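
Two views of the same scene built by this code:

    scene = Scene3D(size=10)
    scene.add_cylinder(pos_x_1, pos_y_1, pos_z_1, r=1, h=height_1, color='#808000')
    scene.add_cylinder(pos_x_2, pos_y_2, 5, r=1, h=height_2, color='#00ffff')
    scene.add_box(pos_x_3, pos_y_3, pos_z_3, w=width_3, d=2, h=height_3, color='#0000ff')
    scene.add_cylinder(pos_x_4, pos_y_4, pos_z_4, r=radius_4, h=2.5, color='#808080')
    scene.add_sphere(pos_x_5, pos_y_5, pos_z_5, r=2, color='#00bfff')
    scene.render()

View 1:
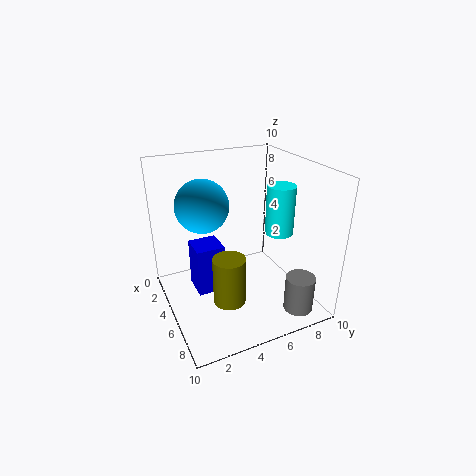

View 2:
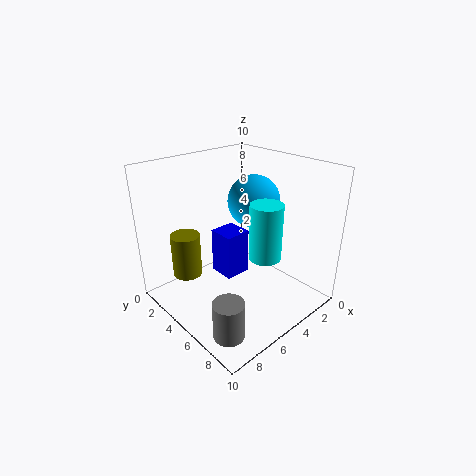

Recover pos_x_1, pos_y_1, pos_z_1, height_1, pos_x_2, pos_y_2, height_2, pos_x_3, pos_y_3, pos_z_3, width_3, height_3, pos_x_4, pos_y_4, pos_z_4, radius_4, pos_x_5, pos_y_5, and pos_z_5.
pos_x_1 = 8, pos_y_1 = 3, pos_z_1 = 2.5, height_1 = 3, pos_x_2 = 5.5, pos_y_2 = 8, height_2 = 3.5, pos_x_3 = 3, pos_y_3 = 2, pos_z_3 = 1, width_3 = 2, height_3 = 3.5, pos_x_4 = 8.5, pos_y_4 = 8, pos_z_4 = 0.5, radius_4 = 1, pos_x_5 = 2, pos_y_5 = 3.5, pos_z_5 = 6.5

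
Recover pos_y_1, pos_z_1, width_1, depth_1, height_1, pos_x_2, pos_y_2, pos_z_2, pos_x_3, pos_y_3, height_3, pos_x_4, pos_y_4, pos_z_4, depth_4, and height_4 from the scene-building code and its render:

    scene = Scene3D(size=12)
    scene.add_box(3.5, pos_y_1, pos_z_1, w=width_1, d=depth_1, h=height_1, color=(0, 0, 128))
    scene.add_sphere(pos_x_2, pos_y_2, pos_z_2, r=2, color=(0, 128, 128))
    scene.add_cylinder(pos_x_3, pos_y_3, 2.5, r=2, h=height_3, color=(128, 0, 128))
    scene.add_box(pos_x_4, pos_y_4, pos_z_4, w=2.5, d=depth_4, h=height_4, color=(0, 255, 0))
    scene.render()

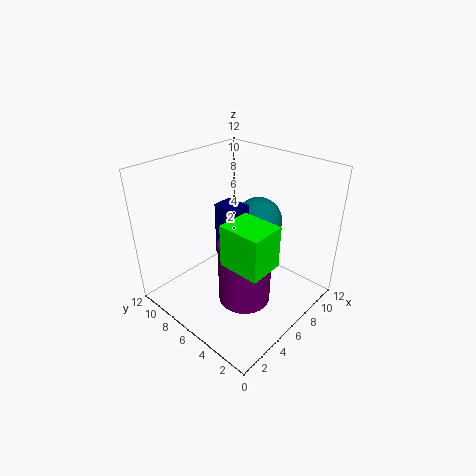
pos_y_1 = 4, pos_z_1 = 6, width_1 = 1.5, depth_1 = 2, height_1 = 4, pos_x_2 = 8, pos_y_2 = 5.5, pos_z_2 = 7, pos_x_3 = 4, pos_y_3 = 3.5, height_3 = 5, pos_x_4 = 1.5, pos_y_4 = 0.5, pos_z_4 = 7, depth_4 = 3, height_4 = 3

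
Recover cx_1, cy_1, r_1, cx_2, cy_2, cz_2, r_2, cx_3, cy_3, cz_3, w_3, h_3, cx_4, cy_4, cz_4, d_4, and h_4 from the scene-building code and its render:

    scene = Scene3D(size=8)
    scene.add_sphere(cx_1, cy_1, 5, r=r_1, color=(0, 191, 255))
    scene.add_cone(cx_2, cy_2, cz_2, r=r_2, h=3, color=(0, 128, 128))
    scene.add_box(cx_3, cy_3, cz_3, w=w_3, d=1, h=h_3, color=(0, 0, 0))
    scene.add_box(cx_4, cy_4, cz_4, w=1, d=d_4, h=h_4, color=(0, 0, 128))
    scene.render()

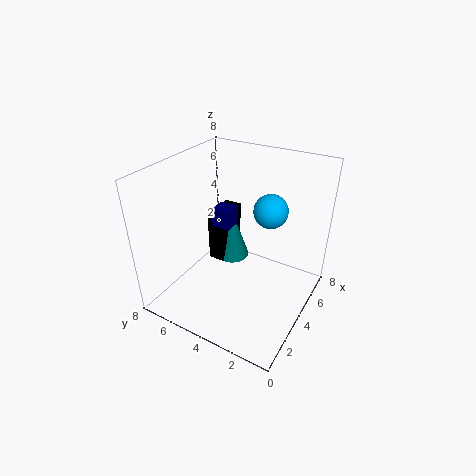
cx_1 = 6; cy_1 = 3; r_1 = 1; cx_2 = 5; cy_2 = 5; cz_2 = 2; r_2 = 1; cx_3 = 4; cy_3 = 5; cz_3 = 2; w_3 = 2; h_3 = 3; cx_4 = 3; cy_4 = 4; cz_4 = 5; d_4 = 1; h_4 = 1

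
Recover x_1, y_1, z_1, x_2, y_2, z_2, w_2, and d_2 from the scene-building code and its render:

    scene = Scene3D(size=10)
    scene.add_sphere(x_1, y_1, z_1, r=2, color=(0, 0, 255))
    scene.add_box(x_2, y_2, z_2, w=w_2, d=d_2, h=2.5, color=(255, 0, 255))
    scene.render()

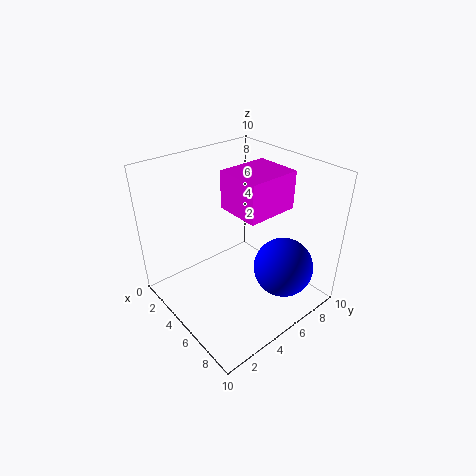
x_1 = 8; y_1 = 6.5; z_1 = 3.5; x_2 = 4.5; y_2 = 4; z_2 = 7.5; w_2 = 3; d_2 = 3.5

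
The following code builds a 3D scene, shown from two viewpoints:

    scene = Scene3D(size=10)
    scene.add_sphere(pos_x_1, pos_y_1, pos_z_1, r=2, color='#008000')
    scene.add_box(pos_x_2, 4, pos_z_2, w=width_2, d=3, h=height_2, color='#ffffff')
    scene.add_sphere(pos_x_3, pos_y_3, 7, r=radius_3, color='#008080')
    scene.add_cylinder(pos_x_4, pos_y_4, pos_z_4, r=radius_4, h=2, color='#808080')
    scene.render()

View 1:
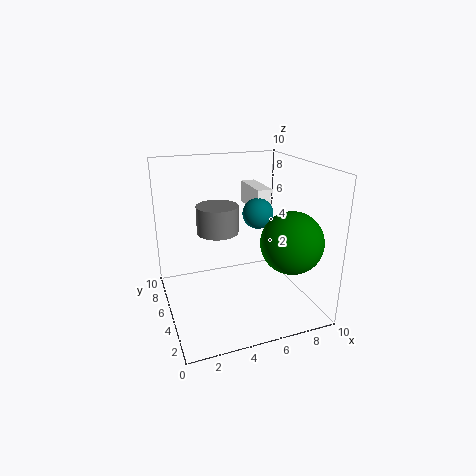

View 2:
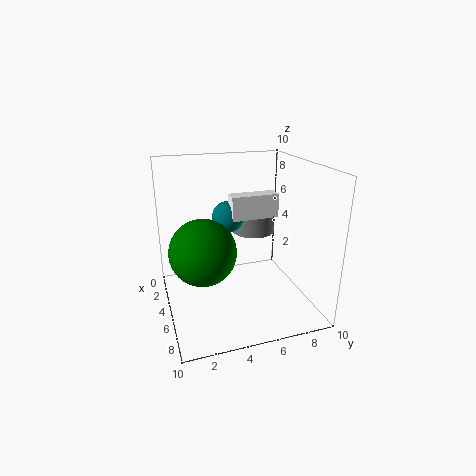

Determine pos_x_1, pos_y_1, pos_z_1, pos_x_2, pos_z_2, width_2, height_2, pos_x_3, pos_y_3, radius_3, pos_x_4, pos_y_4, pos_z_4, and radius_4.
pos_x_1 = 7.5
pos_y_1 = 2
pos_z_1 = 5.5
pos_x_2 = 6
pos_z_2 = 7
width_2 = 1
height_2 = 1.5
pos_x_3 = 6
pos_y_3 = 4
radius_3 = 1
pos_x_4 = 4
pos_y_4 = 6.5
pos_z_4 = 5
radius_4 = 1.5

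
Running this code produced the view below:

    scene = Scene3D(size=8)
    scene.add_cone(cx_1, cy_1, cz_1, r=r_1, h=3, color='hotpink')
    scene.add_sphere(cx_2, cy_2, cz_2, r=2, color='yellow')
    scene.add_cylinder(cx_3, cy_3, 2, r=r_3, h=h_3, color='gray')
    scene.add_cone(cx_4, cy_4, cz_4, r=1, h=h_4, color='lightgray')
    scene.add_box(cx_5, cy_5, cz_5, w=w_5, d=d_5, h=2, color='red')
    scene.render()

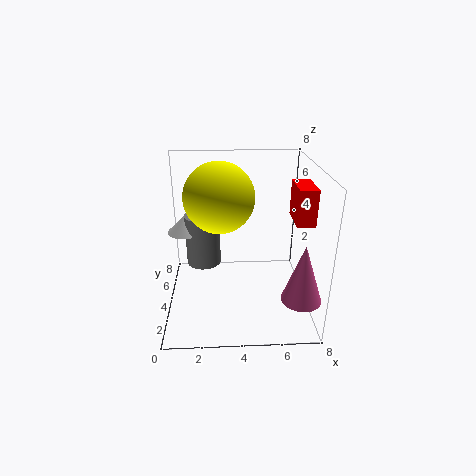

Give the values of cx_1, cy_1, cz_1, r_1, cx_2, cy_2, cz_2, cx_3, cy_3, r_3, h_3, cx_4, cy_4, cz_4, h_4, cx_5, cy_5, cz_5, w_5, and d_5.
cx_1 = 7; cy_1 = 1; cz_1 = 2; r_1 = 1; cx_2 = 3; cy_2 = 5; cz_2 = 6; cx_3 = 2; cy_3 = 5; r_3 = 1; h_3 = 3; cx_4 = 1; cy_4 = 5; cz_4 = 4; h_4 = 1; cx_5 = 7; cy_5 = 3; cz_5 = 5; w_5 = 1; d_5 = 2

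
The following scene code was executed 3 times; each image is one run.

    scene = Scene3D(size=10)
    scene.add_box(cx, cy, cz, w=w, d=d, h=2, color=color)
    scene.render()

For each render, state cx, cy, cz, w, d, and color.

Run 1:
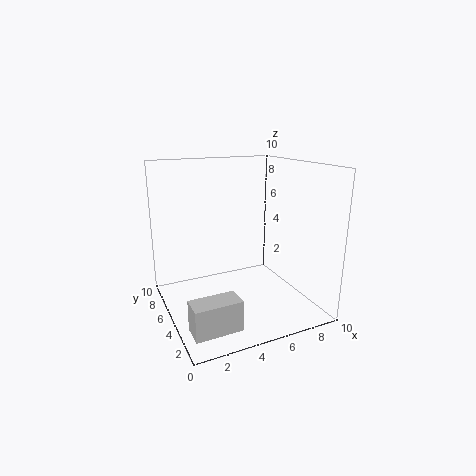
cx = 0.5
cy = 1
cz = 0.5
w = 3
d = 1.5
color = 'lightgray'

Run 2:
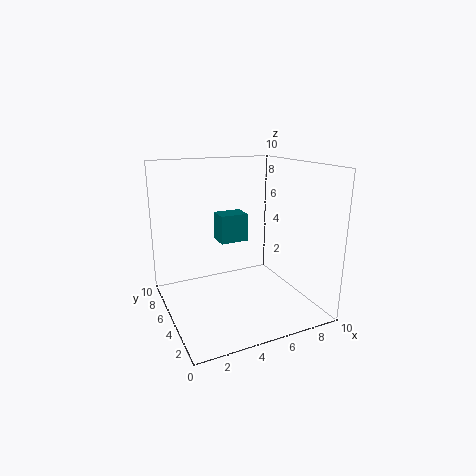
cx = 4
cy = 5.5
cz = 4.5
w = 2
d = 1.5
color = 'teal'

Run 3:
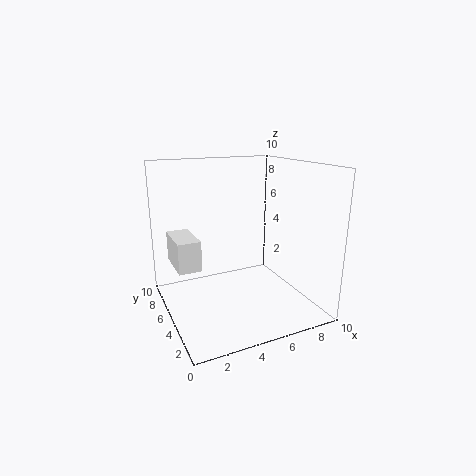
cx = 0.5
cy = 4
cz = 3.5
w = 1.5
d = 3
color = 'white'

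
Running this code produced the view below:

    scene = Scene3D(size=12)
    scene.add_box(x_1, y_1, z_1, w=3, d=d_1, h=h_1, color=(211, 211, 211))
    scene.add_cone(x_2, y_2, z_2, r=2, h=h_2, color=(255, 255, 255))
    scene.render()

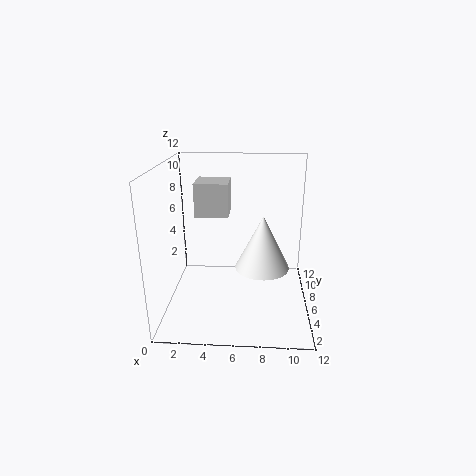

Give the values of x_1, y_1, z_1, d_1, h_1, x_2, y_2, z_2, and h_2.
x_1 = 2, y_1 = 8, z_1 = 7, d_1 = 3, h_1 = 3, x_2 = 8, y_2 = 3, z_2 = 5, h_2 = 4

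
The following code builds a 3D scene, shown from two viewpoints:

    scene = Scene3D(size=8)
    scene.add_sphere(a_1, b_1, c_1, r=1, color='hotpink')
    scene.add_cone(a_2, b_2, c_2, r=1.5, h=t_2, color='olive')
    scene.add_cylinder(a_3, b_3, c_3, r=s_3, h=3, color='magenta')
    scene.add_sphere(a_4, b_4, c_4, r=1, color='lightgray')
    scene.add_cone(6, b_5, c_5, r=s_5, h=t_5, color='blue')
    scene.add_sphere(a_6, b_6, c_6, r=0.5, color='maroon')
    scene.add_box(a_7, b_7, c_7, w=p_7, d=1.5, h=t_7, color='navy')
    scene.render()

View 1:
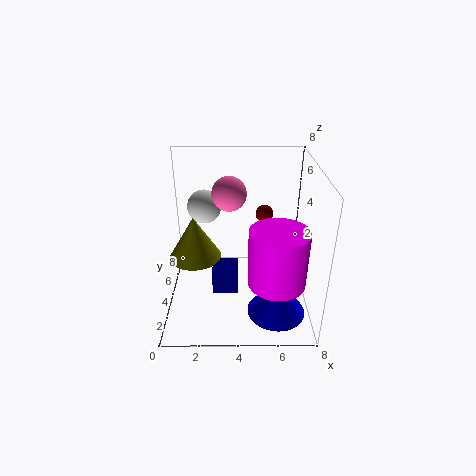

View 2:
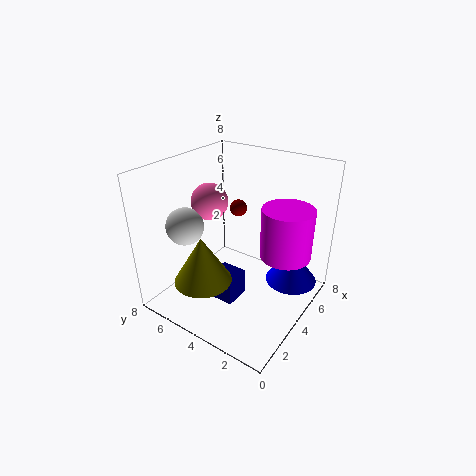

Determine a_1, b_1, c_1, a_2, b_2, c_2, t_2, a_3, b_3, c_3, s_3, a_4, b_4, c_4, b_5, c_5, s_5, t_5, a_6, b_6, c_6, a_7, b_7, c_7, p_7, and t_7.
a_1 = 3.5, b_1 = 5.5, c_1 = 6, a_2 = 1.5, b_2 = 4.5, c_2 = 2.5, t_2 = 2.5, a_3 = 6, b_3 = 2, c_3 = 2.5, s_3 = 1.5, a_4 = 2, b_4 = 6, c_4 = 5, b_5 = 1.5, c_5 = 1, s_5 = 1.5, t_5 = 2, a_6 = 5.5, b_6 = 5, c_6 = 5, a_7 = 2.5, b_7 = 3.5, c_7 = 0.5, p_7 = 1.5, t_7 = 1.5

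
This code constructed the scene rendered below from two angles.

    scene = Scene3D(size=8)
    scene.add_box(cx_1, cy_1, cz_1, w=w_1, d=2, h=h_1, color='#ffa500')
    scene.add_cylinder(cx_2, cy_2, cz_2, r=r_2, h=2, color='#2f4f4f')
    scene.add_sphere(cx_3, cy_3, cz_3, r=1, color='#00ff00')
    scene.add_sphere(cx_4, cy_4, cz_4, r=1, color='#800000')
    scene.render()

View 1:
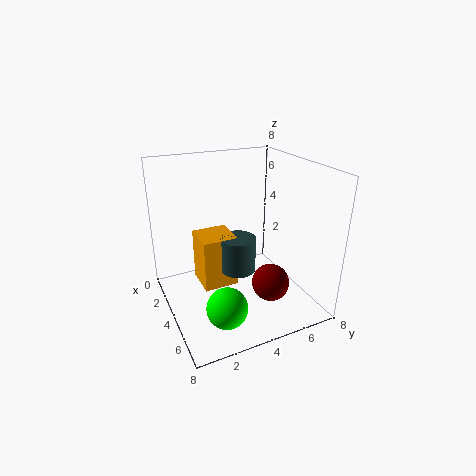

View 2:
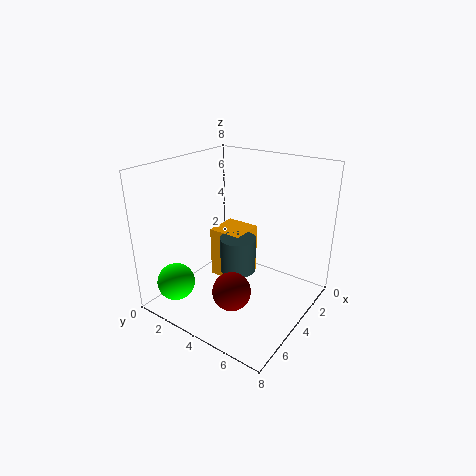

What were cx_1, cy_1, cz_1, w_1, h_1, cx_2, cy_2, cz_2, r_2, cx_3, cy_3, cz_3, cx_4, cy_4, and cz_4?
cx_1 = 2
cy_1 = 2
cz_1 = 1
w_1 = 2
h_1 = 3
cx_2 = 4
cy_2 = 4
cz_2 = 2
r_2 = 1
cx_3 = 7
cy_3 = 2
cz_3 = 2
cx_4 = 6
cy_4 = 5
cz_4 = 2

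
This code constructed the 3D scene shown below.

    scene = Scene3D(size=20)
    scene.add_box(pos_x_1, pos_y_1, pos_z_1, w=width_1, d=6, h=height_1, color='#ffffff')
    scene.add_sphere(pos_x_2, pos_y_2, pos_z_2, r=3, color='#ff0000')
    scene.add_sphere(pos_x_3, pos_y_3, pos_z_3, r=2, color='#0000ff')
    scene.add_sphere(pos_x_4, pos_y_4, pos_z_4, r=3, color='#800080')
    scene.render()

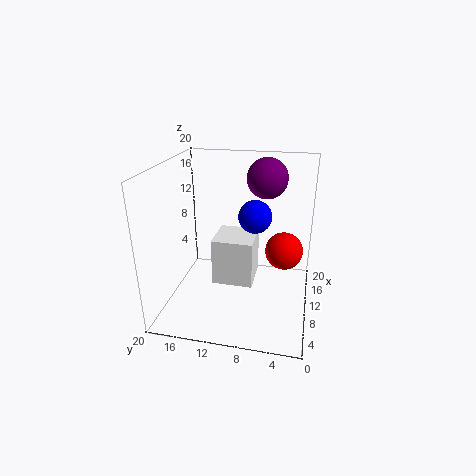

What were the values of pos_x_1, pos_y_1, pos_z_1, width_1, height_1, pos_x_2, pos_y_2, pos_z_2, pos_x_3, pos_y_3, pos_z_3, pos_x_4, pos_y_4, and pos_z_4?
pos_x_1 = 10
pos_y_1 = 8
pos_z_1 = 2
width_1 = 6
height_1 = 7
pos_x_2 = 17
pos_y_2 = 4
pos_z_2 = 5
pos_x_3 = 6
pos_y_3 = 7
pos_z_3 = 15
pos_x_4 = 16
pos_y_4 = 7
pos_z_4 = 17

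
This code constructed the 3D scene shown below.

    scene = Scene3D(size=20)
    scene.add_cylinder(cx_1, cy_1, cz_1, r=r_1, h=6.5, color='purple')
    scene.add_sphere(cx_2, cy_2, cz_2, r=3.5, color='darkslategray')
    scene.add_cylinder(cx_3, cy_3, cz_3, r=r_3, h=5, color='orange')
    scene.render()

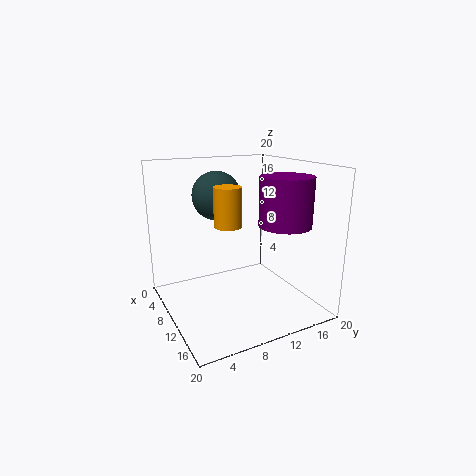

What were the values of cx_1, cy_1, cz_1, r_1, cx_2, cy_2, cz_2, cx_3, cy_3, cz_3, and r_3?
cx_1 = 14.25, cy_1 = 14.75, cz_1 = 12.25, r_1 = 3.5, cx_2 = 5.75, cy_2 = 8.75, cz_2 = 15.25, cx_3 = 12.5, cy_3 = 7.25, cz_3 = 12.75, r_3 = 1.75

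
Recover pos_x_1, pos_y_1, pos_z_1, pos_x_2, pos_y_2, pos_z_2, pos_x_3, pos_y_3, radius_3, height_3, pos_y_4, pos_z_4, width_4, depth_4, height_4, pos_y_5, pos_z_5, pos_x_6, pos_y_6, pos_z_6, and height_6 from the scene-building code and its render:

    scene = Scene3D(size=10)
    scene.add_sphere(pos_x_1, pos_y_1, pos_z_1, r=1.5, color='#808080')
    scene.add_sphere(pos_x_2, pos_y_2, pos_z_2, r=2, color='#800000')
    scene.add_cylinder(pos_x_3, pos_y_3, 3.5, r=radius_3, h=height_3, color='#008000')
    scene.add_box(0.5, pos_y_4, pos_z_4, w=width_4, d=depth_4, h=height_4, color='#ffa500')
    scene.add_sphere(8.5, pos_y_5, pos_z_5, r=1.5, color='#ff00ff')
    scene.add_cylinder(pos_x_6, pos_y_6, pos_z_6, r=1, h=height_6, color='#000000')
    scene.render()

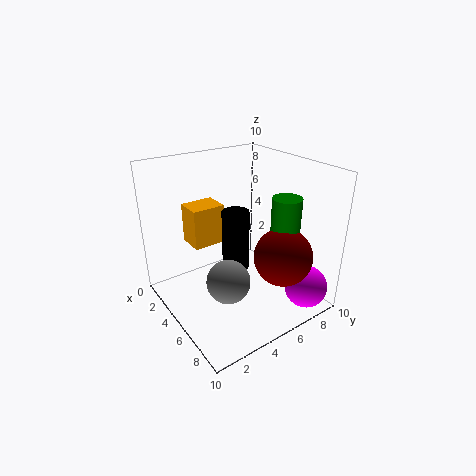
pos_x_1 = 6
pos_y_1 = 3.5
pos_z_1 = 2.5
pos_x_2 = 7.5
pos_y_2 = 7
pos_z_2 = 4
pos_x_3 = 7
pos_y_3 = 7.5
radius_3 = 1
height_3 = 4.5
pos_y_4 = 3
pos_z_4 = 3.5
width_4 = 2
depth_4 = 2.5
height_4 = 3
pos_y_5 = 8.5
pos_z_5 = 1.5
pos_x_6 = 4
pos_y_6 = 5.5
pos_z_6 = 2
height_6 = 4.5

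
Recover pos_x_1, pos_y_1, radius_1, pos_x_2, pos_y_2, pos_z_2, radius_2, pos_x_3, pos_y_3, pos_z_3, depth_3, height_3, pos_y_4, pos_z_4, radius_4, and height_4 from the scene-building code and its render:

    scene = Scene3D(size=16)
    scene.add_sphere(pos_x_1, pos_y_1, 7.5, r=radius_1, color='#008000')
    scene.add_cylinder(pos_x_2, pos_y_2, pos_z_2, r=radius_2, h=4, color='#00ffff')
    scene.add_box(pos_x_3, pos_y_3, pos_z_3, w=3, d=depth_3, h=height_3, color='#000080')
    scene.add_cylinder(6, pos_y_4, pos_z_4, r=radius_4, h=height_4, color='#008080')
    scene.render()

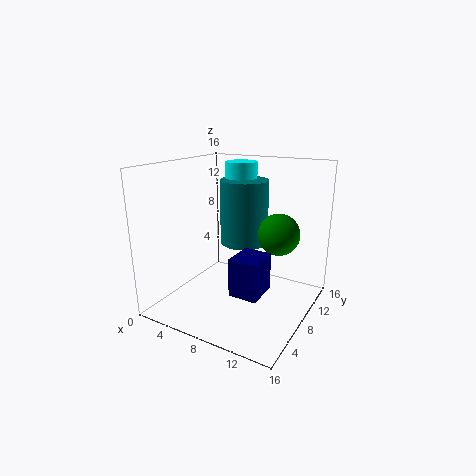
pos_x_1 = 11, pos_y_1 = 12.5, radius_1 = 2.5, pos_x_2 = 5, pos_y_2 = 14, pos_z_2 = 11.5, radius_2 = 2, pos_x_3 = 9.5, pos_y_3 = 3.5, pos_z_3 = 3.5, depth_3 = 3.5, height_3 = 4, pos_y_4 = 13, pos_z_4 = 5.5, radius_4 = 3, height_4 = 8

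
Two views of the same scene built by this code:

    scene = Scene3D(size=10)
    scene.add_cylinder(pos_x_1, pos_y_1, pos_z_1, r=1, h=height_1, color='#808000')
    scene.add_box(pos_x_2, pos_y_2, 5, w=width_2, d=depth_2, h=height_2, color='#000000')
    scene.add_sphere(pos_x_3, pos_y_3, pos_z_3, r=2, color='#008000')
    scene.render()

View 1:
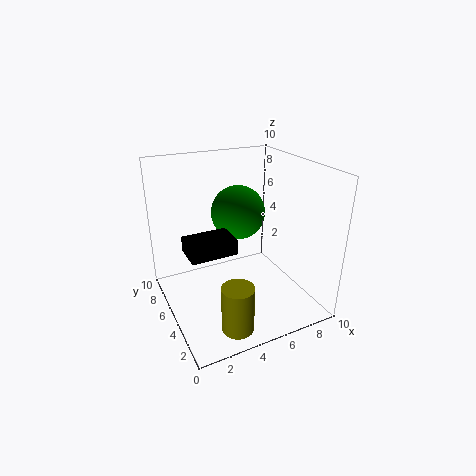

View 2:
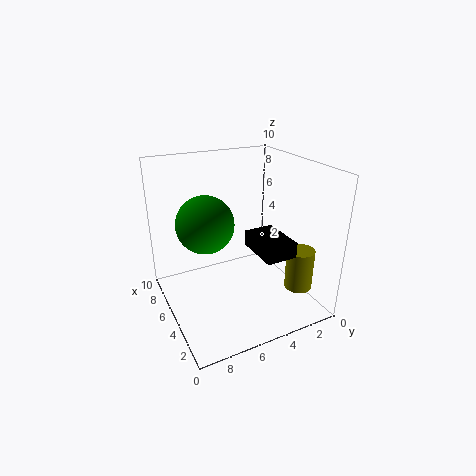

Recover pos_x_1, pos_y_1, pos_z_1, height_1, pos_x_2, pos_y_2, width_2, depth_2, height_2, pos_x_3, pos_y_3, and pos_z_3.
pos_x_1 = 3; pos_y_1 = 1; pos_z_1 = 1; height_1 = 3; pos_x_2 = 1; pos_y_2 = 3; width_2 = 3; depth_2 = 2; height_2 = 1; pos_x_3 = 6; pos_y_3 = 7; pos_z_3 = 6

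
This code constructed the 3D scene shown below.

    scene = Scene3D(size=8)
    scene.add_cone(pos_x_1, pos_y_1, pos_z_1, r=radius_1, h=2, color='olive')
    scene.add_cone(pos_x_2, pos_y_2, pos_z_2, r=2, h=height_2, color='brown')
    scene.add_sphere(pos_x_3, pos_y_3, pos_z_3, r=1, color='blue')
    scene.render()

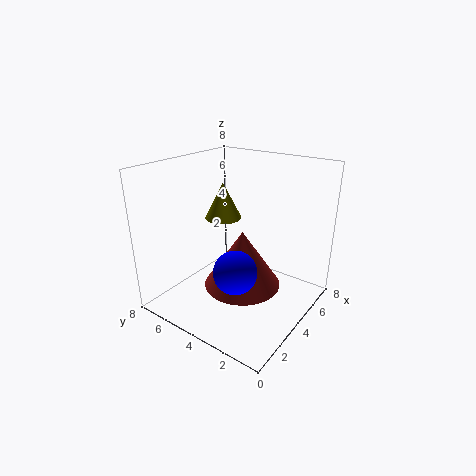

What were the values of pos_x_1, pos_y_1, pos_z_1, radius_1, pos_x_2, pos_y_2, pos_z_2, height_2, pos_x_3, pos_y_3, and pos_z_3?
pos_x_1 = 4
pos_y_1 = 5
pos_z_1 = 5
radius_1 = 1
pos_x_2 = 3
pos_y_2 = 3
pos_z_2 = 2
height_2 = 3
pos_x_3 = 1
pos_y_3 = 2
pos_z_3 = 4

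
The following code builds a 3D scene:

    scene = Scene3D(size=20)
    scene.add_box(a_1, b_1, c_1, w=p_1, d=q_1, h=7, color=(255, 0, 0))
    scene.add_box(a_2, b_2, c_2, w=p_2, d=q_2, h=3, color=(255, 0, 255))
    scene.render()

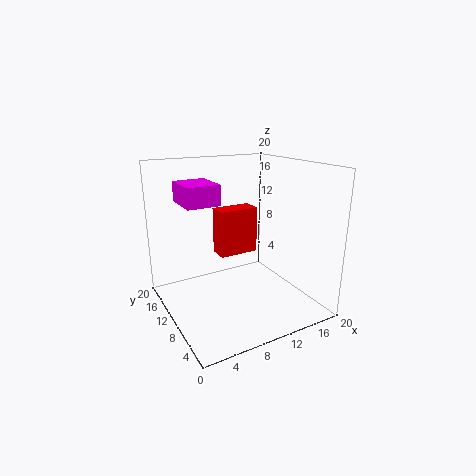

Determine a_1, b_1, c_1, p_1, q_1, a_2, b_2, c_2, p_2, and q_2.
a_1 = 9
b_1 = 13
c_1 = 6
p_1 = 6
q_1 = 3
a_2 = 4
b_2 = 13
c_2 = 14
p_2 = 5
q_2 = 6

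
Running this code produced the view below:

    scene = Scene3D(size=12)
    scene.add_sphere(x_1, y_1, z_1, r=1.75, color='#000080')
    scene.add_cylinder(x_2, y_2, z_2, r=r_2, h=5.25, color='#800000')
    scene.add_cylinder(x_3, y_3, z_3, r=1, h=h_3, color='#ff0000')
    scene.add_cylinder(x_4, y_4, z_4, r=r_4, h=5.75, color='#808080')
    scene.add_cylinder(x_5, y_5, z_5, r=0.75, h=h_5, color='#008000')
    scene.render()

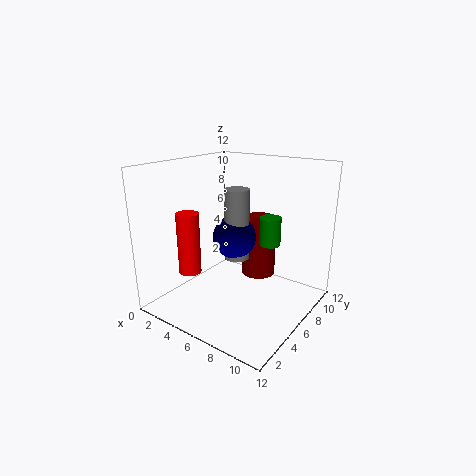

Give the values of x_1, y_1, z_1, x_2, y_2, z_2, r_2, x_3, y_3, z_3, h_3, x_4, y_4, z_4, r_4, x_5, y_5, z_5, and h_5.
x_1 = 6, y_1 = 5.5, z_1 = 6.25, x_2 = 6.5, y_2 = 8.5, z_2 = 2, r_2 = 1.5, x_3 = 1.75, y_3 = 4.5, z_3 = 2.25, h_3 = 5.5, x_4 = 6.25, y_4 = 5.5, z_4 = 4.5, r_4 = 1, x_5 = 10, y_5 = 4.25, z_5 = 7, h_5 = 2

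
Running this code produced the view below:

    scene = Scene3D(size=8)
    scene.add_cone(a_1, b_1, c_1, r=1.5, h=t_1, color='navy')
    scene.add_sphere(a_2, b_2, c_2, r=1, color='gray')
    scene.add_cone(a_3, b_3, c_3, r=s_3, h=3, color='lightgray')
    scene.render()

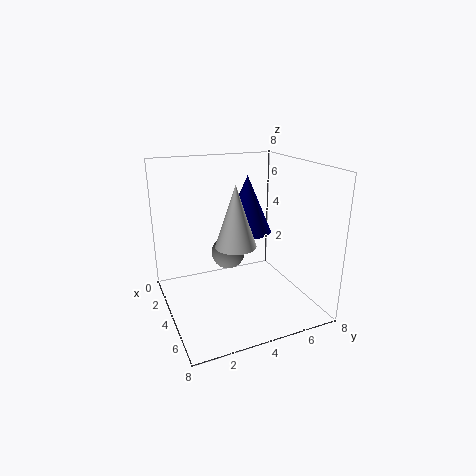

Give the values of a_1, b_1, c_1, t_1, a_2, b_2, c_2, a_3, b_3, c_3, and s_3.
a_1 = 2; b_1 = 5.5; c_1 = 3.5; t_1 = 3.5; a_2 = 2.5; b_2 = 4; c_2 = 2.5; a_3 = 6; b_3 = 3; c_3 = 4.5; s_3 = 1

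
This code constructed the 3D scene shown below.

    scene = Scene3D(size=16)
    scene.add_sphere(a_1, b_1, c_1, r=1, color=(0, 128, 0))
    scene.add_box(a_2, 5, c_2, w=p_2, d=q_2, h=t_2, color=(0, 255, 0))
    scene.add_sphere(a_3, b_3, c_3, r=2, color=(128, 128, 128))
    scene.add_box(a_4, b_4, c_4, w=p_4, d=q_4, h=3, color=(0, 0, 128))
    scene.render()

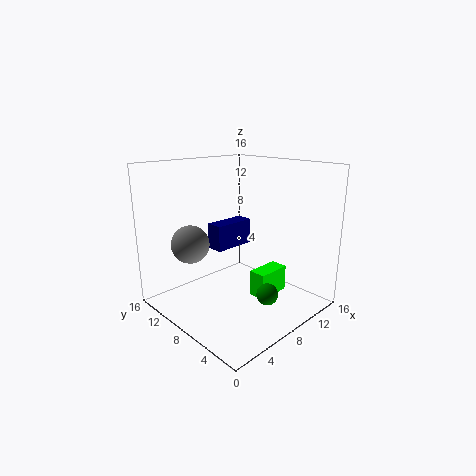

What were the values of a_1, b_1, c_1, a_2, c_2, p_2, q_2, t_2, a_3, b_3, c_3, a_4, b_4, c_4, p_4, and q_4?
a_1 = 5, b_1 = 1, c_1 = 5, a_2 = 9, c_2 = 1, p_2 = 4, q_2 = 2, t_2 = 3, a_3 = 3, b_3 = 10, c_3 = 8, a_4 = 7, b_4 = 10, c_4 = 6, p_4 = 5, q_4 = 2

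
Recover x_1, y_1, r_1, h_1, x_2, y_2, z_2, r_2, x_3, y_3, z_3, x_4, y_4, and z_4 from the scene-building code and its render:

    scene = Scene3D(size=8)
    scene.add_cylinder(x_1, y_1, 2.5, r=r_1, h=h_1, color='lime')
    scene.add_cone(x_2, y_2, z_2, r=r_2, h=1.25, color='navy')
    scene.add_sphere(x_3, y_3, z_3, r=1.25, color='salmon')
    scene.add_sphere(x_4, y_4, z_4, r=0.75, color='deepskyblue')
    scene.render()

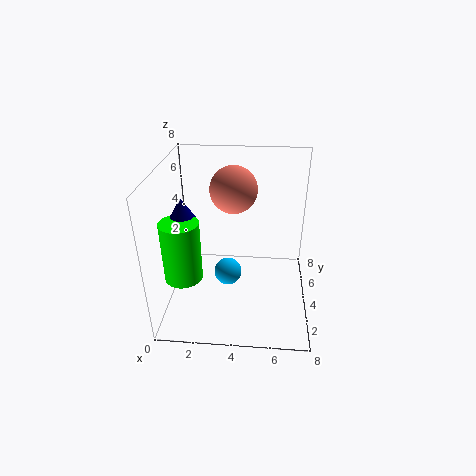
x_1 = 1.25; y_1 = 2.25; r_1 = 1; h_1 = 3.25; x_2 = 1.25; y_2 = 3; z_2 = 5.5; r_2 = 0.75; x_3 = 3.75; y_3 = 4.25; z_3 = 6.75; x_4 = 3.5; y_4 = 3.25; z_4 = 2.25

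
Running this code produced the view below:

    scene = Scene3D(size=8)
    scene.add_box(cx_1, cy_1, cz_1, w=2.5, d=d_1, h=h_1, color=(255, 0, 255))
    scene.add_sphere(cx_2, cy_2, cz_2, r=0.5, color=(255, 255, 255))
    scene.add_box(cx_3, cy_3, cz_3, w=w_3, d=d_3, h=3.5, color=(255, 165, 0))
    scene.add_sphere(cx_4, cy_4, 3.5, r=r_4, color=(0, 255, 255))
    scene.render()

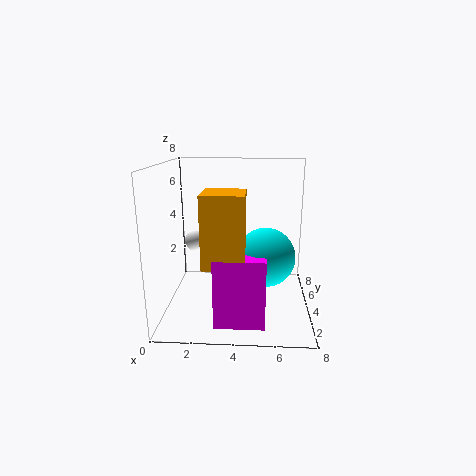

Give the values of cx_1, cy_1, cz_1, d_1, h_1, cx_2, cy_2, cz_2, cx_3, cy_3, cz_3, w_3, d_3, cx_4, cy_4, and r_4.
cx_1 = 3, cy_1 = 0.5, cz_1 = 0.5, d_1 = 2, h_1 = 3.5, cx_2 = 2, cy_2 = 2, cz_2 = 4.5, cx_3 = 2.5, cy_3 = 0.5, cz_3 = 3.5, w_3 = 2, d_3 = 2, cx_4 = 5.5, cy_4 = 2.5, r_4 = 1.5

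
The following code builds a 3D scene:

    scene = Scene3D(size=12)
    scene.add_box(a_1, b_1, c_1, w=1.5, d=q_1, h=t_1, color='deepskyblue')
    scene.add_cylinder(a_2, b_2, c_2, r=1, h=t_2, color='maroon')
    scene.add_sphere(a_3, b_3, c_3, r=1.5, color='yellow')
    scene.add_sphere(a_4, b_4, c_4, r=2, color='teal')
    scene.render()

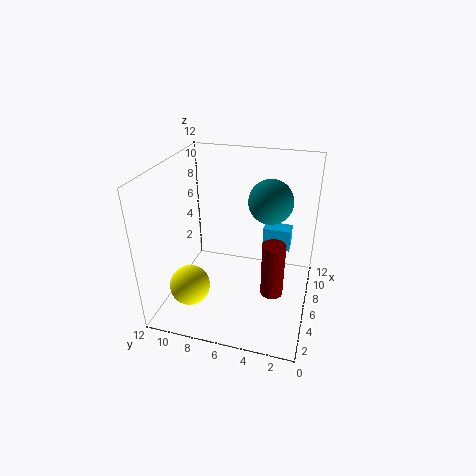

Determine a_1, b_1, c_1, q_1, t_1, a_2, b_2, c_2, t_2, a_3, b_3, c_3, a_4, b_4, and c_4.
a_1 = 9
b_1 = 2
c_1 = 3.5
q_1 = 2.5
t_1 = 2
a_2 = 6.5
b_2 = 3
c_2 = 0.5
t_2 = 5
a_3 = 1.5
b_3 = 8.5
c_3 = 4
a_4 = 9.5
b_4 = 4
c_4 = 8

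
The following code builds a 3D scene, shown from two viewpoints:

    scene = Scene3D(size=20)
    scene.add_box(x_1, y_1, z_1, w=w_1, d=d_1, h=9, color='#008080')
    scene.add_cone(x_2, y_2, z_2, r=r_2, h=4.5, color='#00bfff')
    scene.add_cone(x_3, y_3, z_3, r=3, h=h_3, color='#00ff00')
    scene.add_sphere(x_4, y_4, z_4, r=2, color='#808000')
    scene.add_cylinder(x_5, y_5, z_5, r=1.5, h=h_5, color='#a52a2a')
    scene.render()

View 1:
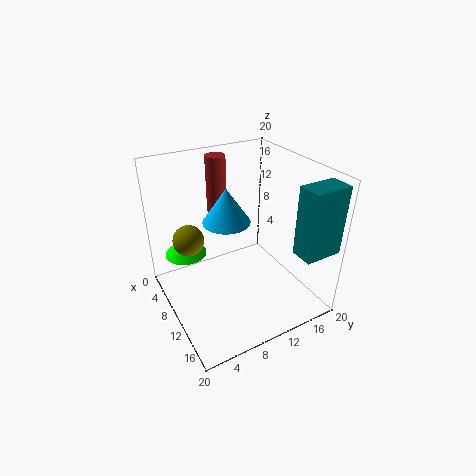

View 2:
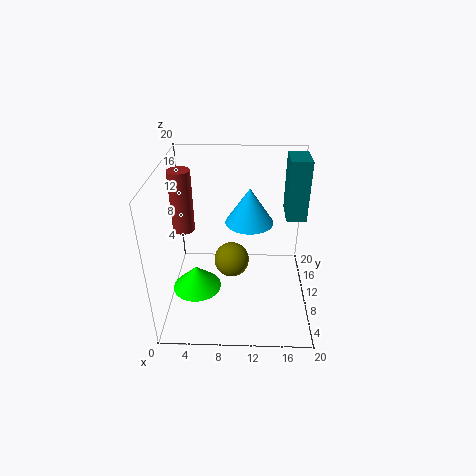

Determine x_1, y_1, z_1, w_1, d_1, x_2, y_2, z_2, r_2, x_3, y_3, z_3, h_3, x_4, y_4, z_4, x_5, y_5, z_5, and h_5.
x_1 = 17; y_1 = 14; z_1 = 10.5; w_1 = 3; d_1 = 5; x_2 = 11.5; y_2 = 7.5; z_2 = 14; r_2 = 3; x_3 = 5; y_3 = 4; z_3 = 6.5; h_3 = 3; x_4 = 9.5; y_4 = 3; z_4 = 11.5; x_5 = 2.5; y_5 = 10.5; z_5 = 11; h_5 = 8.5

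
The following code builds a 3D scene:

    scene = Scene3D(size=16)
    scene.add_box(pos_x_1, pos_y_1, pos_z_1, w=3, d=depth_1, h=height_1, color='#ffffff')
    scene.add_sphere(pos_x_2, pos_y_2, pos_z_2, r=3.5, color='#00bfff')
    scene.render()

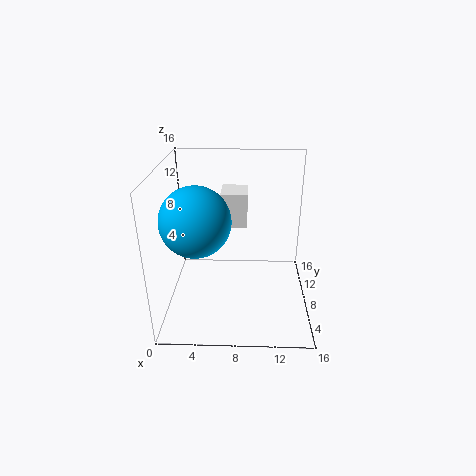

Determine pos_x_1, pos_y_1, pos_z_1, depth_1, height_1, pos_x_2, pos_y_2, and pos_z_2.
pos_x_1 = 6
pos_y_1 = 9.5
pos_z_1 = 8.5
depth_1 = 3.5
height_1 = 4
pos_x_2 = 4
pos_y_2 = 4.5
pos_z_2 = 11.5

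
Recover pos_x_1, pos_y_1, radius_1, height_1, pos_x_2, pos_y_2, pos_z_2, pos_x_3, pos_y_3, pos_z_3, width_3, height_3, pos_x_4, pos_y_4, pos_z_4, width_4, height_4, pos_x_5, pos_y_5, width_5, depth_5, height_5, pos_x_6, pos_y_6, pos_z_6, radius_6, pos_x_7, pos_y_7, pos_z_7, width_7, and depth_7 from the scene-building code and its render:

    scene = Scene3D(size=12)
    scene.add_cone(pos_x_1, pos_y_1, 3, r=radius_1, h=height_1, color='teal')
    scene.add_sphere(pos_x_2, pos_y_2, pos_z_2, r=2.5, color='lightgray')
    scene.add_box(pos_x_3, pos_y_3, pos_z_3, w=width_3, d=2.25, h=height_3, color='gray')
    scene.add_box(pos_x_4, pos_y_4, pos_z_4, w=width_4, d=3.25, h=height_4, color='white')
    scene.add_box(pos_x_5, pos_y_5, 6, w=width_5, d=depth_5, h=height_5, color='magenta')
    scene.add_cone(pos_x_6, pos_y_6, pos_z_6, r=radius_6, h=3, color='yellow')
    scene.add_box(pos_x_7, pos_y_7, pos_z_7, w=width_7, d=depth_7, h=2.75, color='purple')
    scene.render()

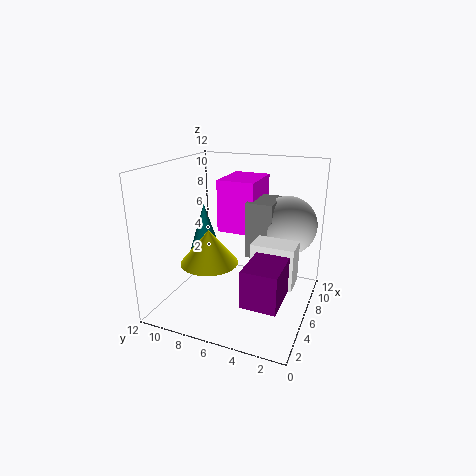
pos_x_1 = 8.5
pos_y_1 = 10.5
radius_1 = 1.5
height_1 = 4.75
pos_x_2 = 8.5
pos_y_2 = 2.5
pos_z_2 = 6.75
pos_x_3 = 6.25
pos_y_3 = 3.25
pos_z_3 = 4.25
width_3 = 3.25
height_3 = 4.75
pos_x_4 = 3.5
pos_y_4 = 0.75
pos_z_4 = 3.5
width_4 = 2
height_4 = 3.25
pos_x_5 = 6.75
pos_y_5 = 5
width_5 = 4.25
depth_5 = 3.25
height_5 = 4.5
pos_x_6 = 5.5
pos_y_6 = 8.5
pos_z_6 = 3.5
radius_6 = 2.5
pos_x_7 = 0.25
pos_y_7 = 1
pos_z_7 = 3.5
width_7 = 4.25
depth_7 = 2.5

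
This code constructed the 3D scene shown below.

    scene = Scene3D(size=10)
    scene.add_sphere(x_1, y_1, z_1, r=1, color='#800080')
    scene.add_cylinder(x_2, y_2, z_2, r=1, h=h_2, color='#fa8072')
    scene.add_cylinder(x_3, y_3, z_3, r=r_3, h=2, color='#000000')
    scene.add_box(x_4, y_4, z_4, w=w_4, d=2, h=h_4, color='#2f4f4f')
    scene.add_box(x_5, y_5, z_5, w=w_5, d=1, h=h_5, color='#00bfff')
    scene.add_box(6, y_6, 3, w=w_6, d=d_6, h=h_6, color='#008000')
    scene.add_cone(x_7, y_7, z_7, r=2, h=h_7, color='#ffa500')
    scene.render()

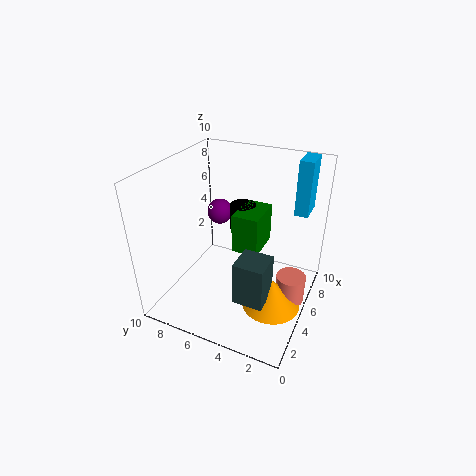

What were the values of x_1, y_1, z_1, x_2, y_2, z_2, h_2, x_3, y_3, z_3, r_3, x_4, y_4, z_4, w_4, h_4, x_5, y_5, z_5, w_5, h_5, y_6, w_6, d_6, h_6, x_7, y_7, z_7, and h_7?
x_1 = 8, y_1 = 8, z_1 = 5, x_2 = 5, y_2 = 1, z_2 = 1, h_2 = 2, x_3 = 8, y_3 = 6, z_3 = 4, r_3 = 1, x_4 = 2, y_4 = 2, z_4 = 2, w_4 = 2, h_4 = 3, x_5 = 8, y_5 = 1, z_5 = 6, w_5 = 2, h_5 = 4, y_6 = 4, w_6 = 3, d_6 = 2, h_6 = 3, x_7 = 4, y_7 = 2, z_7 = 1, h_7 = 2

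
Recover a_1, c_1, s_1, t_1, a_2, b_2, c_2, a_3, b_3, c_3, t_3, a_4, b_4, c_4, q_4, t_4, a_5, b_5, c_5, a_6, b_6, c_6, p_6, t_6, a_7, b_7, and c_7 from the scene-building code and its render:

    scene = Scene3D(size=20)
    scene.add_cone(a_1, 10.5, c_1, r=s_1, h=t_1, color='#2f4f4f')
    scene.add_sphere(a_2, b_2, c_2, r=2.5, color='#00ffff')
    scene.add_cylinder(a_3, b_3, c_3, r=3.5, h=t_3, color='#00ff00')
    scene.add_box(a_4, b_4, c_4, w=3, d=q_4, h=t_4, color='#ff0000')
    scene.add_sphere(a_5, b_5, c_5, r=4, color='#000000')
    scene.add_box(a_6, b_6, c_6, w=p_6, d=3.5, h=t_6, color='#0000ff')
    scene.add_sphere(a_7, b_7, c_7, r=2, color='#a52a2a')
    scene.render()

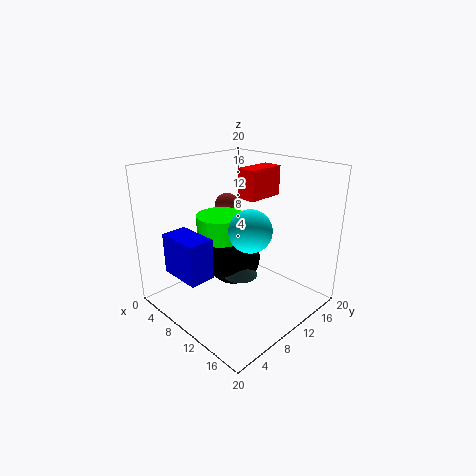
a_1 = 10, c_1 = 4, s_1 = 2.5, t_1 = 3, a_2 = 16, b_2 = 6, c_2 = 14, a_3 = 6.5, b_3 = 10, c_3 = 9, t_3 = 3.5, a_4 = 6, b_4 = 14, c_4 = 14, q_4 = 6, t_4 = 4.5, a_5 = 7.5, b_5 = 11.5, c_5 = 5.5, a_6 = 4.5, b_6 = 1.5, c_6 = 6, p_6 = 6, t_6 = 5.5, a_7 = 3, b_7 = 14.5, c_7 = 12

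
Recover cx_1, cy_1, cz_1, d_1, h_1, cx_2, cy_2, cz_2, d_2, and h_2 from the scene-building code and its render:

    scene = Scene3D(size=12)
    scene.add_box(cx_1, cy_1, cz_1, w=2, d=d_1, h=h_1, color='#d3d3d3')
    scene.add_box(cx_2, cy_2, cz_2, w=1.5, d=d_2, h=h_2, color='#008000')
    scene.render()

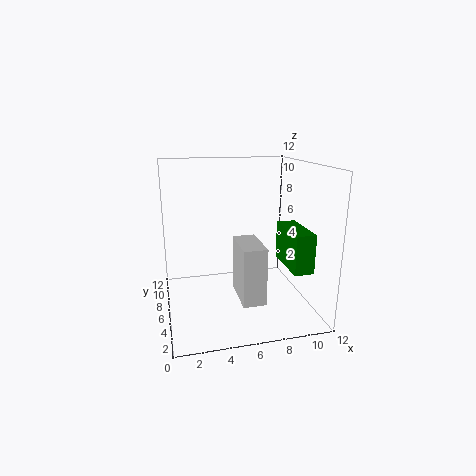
cx_1 = 6; cy_1 = 4; cz_1 = 0.5; d_1 = 4; h_1 = 5; cx_2 = 9; cy_2 = 1; cz_2 = 4.5; d_2 = 4; h_2 = 3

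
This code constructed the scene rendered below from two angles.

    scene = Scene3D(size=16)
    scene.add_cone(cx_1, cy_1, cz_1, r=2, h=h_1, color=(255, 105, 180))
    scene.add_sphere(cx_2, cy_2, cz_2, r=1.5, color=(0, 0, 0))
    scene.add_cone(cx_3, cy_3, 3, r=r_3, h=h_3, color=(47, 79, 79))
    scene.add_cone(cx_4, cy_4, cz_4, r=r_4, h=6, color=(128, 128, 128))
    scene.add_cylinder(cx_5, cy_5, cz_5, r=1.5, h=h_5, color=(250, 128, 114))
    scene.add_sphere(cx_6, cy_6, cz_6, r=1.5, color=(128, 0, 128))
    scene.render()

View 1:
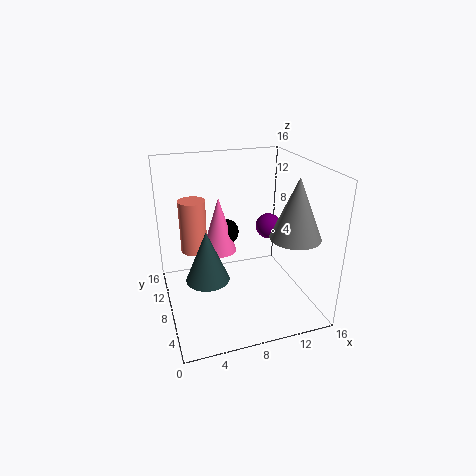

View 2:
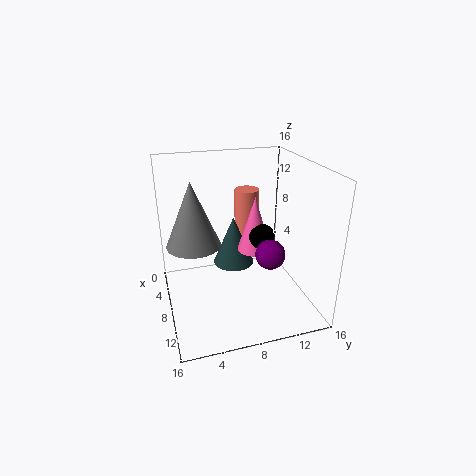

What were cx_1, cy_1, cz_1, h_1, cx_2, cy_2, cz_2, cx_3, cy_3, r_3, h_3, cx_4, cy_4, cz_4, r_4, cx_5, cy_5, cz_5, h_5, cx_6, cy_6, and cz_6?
cx_1 = 6.5; cy_1 = 10.5; cz_1 = 5.5; h_1 = 6.5; cx_2 = 7.5; cy_2 = 11; cz_2 = 7.5; cx_3 = 4.5; cy_3 = 8.5; r_3 = 2.5; h_3 = 6; cx_4 = 12; cy_4 = 2.5; cz_4 = 10; r_4 = 2.5; cx_5 = 3.5; cy_5 = 10.5; cz_5 = 6; h_5 = 6; cx_6 = 12.5; cy_6 = 10; cz_6 = 8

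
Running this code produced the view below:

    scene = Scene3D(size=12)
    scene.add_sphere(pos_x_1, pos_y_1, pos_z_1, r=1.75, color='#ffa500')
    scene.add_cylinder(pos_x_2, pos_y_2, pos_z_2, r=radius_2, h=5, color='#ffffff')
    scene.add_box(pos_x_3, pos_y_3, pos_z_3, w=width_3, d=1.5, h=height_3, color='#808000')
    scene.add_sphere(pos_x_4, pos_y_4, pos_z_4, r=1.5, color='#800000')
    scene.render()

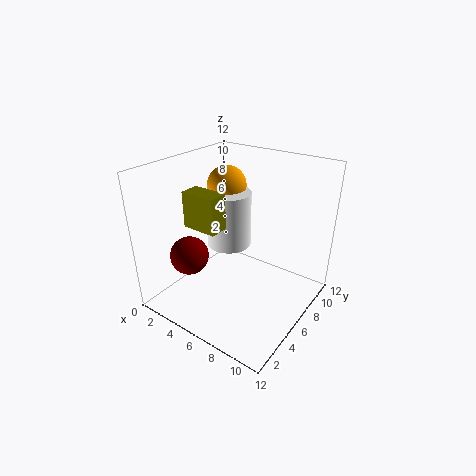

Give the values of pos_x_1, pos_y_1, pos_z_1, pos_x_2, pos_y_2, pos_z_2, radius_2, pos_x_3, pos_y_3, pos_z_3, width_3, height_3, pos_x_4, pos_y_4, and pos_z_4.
pos_x_1 = 3
pos_y_1 = 8.5
pos_z_1 = 9.25
pos_x_2 = 3.75
pos_y_2 = 7.75
pos_z_2 = 4
radius_2 = 2
pos_x_3 = 3.75
pos_y_3 = 2.25
pos_z_3 = 8
width_3 = 2.75
height_3 = 2.75
pos_x_4 = 4
pos_y_4 = 2.25
pos_z_4 = 5.5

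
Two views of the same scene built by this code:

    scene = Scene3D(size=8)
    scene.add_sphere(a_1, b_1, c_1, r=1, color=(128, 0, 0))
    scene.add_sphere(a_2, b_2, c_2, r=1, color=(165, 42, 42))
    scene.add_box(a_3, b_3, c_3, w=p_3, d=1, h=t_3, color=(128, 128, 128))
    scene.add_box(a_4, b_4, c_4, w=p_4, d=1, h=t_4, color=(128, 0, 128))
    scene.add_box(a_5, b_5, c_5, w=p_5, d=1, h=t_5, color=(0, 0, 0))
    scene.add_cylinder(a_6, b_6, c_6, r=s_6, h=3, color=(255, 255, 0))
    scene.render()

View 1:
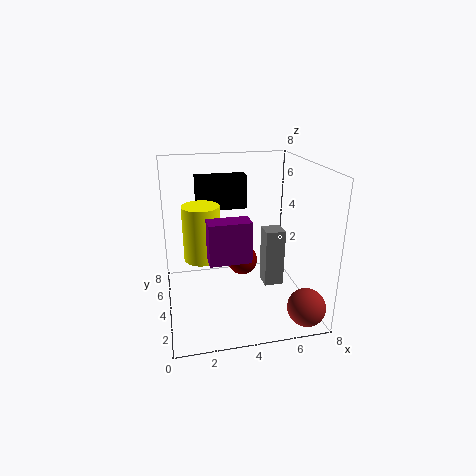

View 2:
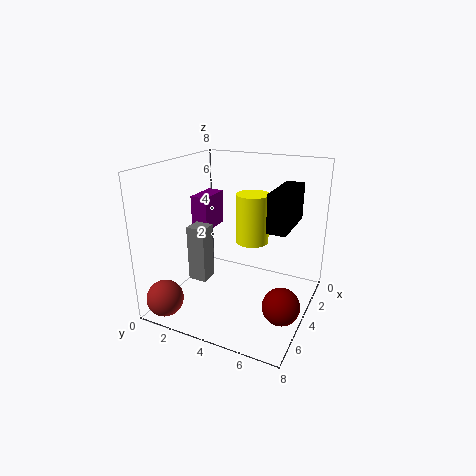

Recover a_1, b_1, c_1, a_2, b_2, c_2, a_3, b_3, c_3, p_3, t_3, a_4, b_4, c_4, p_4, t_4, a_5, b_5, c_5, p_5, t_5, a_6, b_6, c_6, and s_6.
a_1 = 5
b_1 = 7
c_1 = 1
a_2 = 7
b_2 = 1
c_2 = 1
a_3 = 5
b_3 = 2
c_3 = 2
p_3 = 1
t_3 = 3
a_4 = 2
b_4 = 1
c_4 = 4
p_4 = 2
t_4 = 2
a_5 = 2
b_5 = 6
c_5 = 5
p_5 = 3
t_5 = 2
a_6 = 2
b_6 = 4
c_6 = 3
s_6 = 1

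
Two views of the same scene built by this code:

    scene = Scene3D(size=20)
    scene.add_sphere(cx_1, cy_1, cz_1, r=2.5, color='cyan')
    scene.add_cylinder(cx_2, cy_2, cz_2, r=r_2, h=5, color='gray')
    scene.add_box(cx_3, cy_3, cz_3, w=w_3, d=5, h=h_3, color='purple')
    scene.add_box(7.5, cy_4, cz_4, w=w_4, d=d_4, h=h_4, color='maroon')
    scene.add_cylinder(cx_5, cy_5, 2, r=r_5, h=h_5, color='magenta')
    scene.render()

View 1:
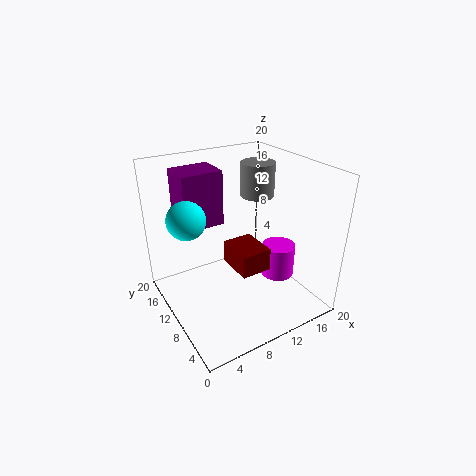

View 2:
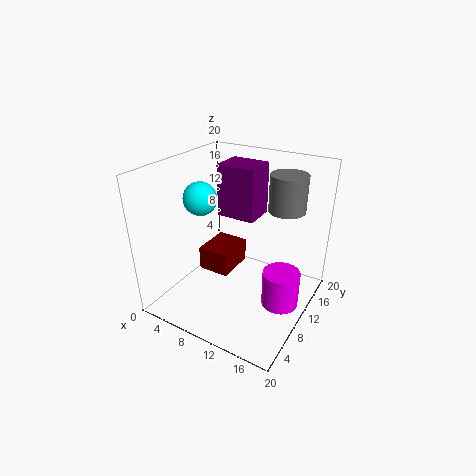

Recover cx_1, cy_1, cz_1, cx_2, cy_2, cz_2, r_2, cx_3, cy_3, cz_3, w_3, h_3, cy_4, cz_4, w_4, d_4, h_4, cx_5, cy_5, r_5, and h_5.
cx_1 = 3; cy_1 = 11; cz_1 = 14; cx_2 = 15.5; cy_2 = 13.5; cz_2 = 14; r_2 = 2.5; cx_3 = 4; cy_3 = 14; cz_3 = 10.5; w_3 = 6; h_3 = 8; cy_4 = 4.5; cz_4 = 7.5; w_4 = 4; d_4 = 5; h_4 = 3; cx_5 = 17; cy_5 = 9.5; r_5 = 2.5; h_5 = 5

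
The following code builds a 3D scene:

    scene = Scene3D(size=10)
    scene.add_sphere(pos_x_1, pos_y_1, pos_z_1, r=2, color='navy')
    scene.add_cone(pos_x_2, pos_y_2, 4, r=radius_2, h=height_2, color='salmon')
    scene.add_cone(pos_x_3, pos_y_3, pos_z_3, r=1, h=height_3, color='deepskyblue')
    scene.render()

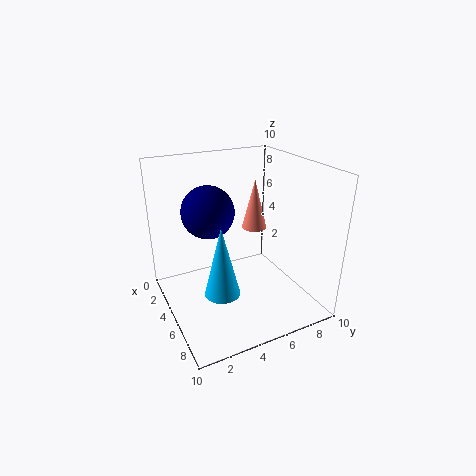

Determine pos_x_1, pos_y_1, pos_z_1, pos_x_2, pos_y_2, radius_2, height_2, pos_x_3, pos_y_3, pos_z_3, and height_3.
pos_x_1 = 2; pos_y_1 = 4; pos_z_1 = 6; pos_x_2 = 2; pos_y_2 = 8; radius_2 = 1; height_2 = 4; pos_x_3 = 9; pos_y_3 = 2; pos_z_3 = 4; height_3 = 4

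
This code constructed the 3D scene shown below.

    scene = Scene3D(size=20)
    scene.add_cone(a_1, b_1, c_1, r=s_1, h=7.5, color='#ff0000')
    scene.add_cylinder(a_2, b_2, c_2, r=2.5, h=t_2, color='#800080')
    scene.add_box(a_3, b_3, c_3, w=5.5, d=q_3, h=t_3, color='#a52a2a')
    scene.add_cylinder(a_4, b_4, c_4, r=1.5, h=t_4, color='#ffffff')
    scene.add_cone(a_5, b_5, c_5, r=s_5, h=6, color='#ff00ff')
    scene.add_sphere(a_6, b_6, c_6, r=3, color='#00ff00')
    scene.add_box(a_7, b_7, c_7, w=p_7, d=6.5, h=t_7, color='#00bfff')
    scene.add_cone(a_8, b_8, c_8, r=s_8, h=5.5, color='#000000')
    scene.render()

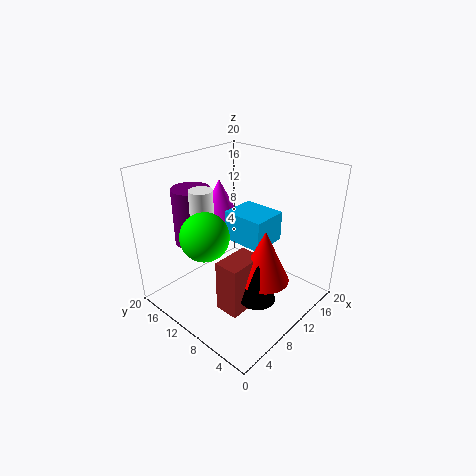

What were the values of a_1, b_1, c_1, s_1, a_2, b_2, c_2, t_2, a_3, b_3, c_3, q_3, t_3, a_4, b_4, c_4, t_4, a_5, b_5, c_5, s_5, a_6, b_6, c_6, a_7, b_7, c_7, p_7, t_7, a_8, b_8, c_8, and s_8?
a_1 = 11, b_1 = 6, c_1 = 4.5, s_1 = 3.5, a_2 = 5.5, b_2 = 14, c_2 = 10, t_2 = 7.5, a_3 = 5.5, b_3 = 6.5, c_3 = 0.5, q_3 = 3.5, t_3 = 7.5, a_4 = 5, b_4 = 11.5, c_4 = 11, t_4 = 7, a_5 = 13.5, b_5 = 17, c_5 = 10, s_5 = 3, a_6 = 3.5, b_6 = 9.5, c_6 = 13, a_7 = 12, b_7 = 8, c_7 = 7.5, p_7 = 5.5, t_7 = 4.5, a_8 = 9, b_8 = 5.5, c_8 = 2.5, s_8 = 2.5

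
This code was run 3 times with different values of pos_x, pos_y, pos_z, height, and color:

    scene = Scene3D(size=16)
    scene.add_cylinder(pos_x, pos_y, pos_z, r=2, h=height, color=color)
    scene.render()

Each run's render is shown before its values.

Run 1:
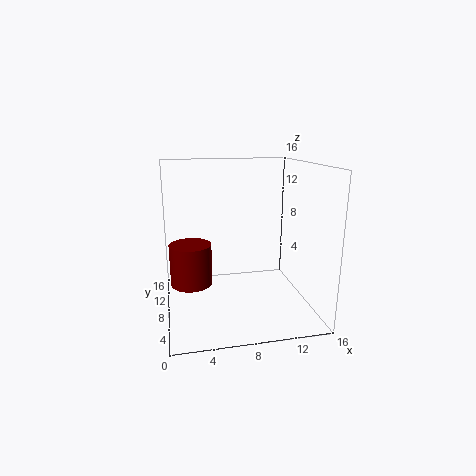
pos_x = 2.5
pos_y = 4
pos_z = 5
height = 4
color = 'maroon'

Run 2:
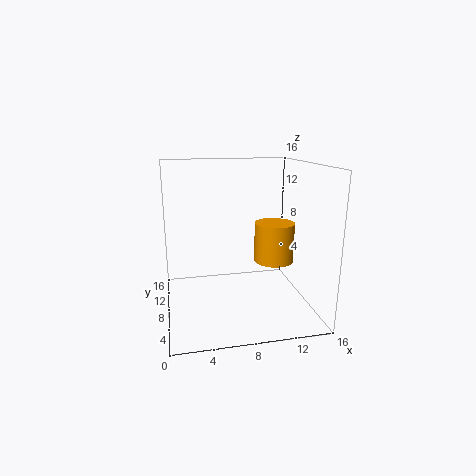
pos_x = 11
pos_y = 4.5
pos_z = 6.5
height = 4
color = 'orange'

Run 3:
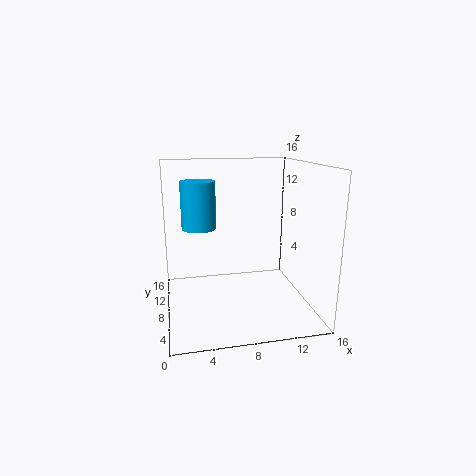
pos_x = 4
pos_y = 11
pos_z = 8.5
height = 5.5
color = 'deepskyblue'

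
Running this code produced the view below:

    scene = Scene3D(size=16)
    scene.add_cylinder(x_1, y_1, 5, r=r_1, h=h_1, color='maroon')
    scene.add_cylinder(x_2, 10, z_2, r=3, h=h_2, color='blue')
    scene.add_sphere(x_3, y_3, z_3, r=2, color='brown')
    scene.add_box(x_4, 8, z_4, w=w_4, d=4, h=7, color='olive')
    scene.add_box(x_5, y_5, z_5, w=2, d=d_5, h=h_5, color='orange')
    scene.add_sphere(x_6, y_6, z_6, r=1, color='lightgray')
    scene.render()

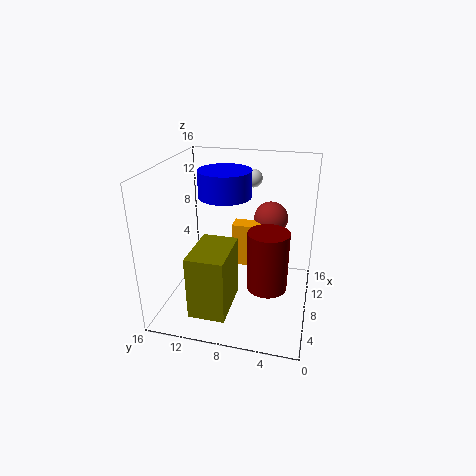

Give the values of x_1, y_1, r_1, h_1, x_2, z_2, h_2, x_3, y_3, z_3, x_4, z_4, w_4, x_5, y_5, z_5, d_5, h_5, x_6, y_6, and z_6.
x_1 = 4, y_1 = 4, r_1 = 2, h_1 = 6, x_2 = 10, z_2 = 12, h_2 = 3, x_3 = 12, y_3 = 5, z_3 = 9, x_4 = 2, z_4 = 1, w_4 = 6, x_5 = 9, y_5 = 5, z_5 = 4, d_5 = 4, h_5 = 5, x_6 = 11, y_6 = 7, z_6 = 14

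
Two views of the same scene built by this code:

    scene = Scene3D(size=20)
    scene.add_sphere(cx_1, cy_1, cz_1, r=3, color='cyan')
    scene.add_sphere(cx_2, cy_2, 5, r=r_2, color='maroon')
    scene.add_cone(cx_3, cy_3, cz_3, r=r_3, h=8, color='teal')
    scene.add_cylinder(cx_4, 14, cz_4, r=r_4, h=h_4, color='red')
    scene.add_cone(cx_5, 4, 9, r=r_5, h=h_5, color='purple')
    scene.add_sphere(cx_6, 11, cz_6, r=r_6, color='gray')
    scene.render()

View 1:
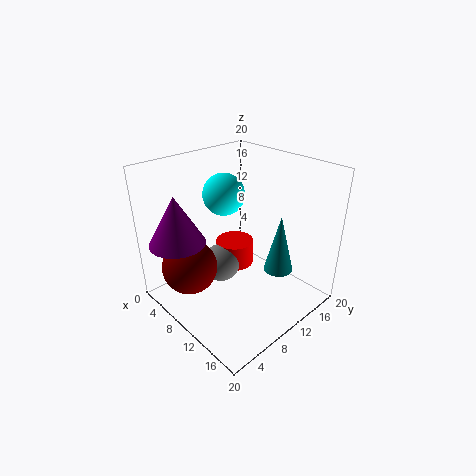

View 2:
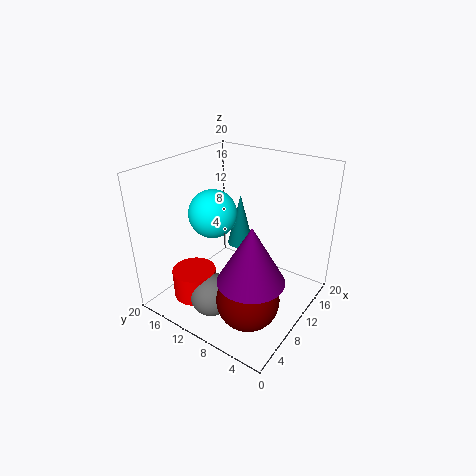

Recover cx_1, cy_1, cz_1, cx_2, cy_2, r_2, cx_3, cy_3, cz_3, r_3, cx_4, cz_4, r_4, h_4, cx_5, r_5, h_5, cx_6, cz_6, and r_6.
cx_1 = 6, cy_1 = 11, cz_1 = 15, cx_2 = 5, cy_2 = 5, r_2 = 4, cx_3 = 15, cy_3 = 13, cz_3 = 6, r_3 = 2, cx_4 = 5, cz_4 = 2, r_4 = 3, h_4 = 4, cx_5 = 4, r_5 = 4, h_5 = 7, cx_6 = 5, cz_6 = 3, r_6 = 3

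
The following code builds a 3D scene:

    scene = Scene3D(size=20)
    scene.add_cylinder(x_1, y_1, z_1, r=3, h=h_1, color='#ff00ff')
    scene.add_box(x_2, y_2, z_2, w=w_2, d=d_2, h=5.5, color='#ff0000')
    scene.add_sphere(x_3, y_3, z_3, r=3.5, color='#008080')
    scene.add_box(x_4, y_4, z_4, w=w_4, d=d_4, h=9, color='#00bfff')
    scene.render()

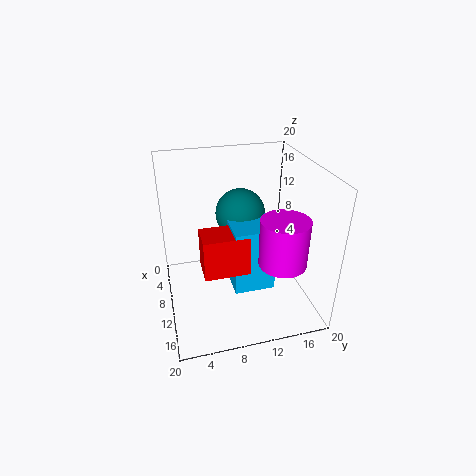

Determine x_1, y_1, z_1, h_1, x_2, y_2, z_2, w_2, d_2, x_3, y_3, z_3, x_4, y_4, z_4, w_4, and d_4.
x_1 = 16.5
y_1 = 14
z_1 = 9.5
h_1 = 6
x_2 = 10.5
y_2 = 4.5
z_2 = 7
w_2 = 4
d_2 = 6
x_3 = 7.5
y_3 = 11
z_3 = 12.5
x_4 = 8
y_4 = 8.5
z_4 = 4
w_4 = 6.5
d_4 = 5.5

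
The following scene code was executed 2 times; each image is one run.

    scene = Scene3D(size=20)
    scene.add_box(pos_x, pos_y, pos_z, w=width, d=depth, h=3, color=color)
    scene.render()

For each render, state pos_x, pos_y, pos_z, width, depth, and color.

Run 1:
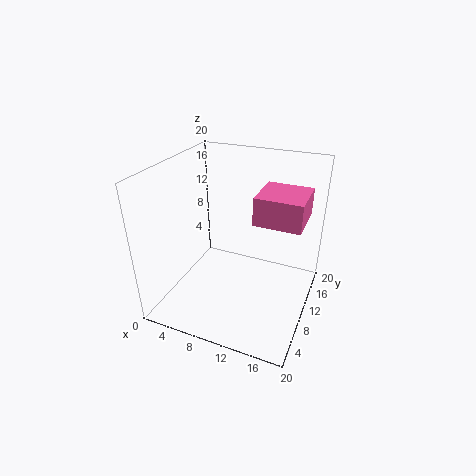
pos_x = 15; pos_y = 2; pos_z = 17; width = 5; depth = 5; color = 'hotpink'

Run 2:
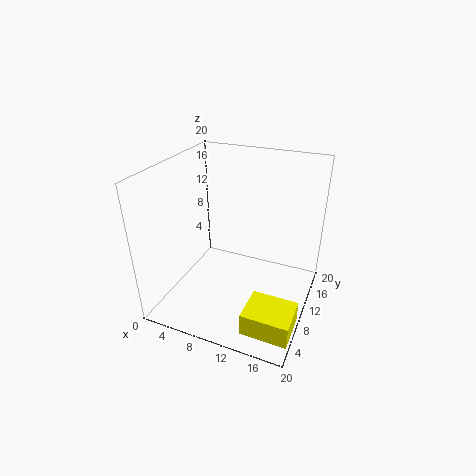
pos_x = 14; pos_y = 1; pos_z = 2; width = 6; depth = 5; color = 'yellow'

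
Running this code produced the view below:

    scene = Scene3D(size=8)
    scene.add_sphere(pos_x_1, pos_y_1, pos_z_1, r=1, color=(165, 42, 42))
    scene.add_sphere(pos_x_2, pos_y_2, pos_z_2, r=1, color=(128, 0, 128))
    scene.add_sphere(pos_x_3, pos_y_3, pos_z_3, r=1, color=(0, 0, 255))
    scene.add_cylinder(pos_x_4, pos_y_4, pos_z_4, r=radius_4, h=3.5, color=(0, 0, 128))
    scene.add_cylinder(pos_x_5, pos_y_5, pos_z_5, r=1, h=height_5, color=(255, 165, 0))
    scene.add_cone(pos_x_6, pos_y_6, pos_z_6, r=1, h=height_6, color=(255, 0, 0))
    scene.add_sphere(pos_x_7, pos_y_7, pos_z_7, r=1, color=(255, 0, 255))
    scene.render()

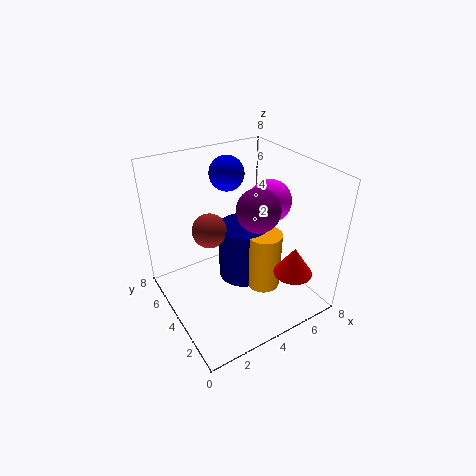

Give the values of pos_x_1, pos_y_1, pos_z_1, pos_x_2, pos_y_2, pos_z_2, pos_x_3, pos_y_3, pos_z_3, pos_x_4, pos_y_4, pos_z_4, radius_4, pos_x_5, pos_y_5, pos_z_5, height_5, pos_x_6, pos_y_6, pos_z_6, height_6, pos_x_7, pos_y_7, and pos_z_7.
pos_x_1 = 3, pos_y_1 = 5.5, pos_z_1 = 4, pos_x_2 = 3.5, pos_y_2 = 1.5, pos_z_2 = 7, pos_x_3 = 4.5, pos_y_3 = 6, pos_z_3 = 7, pos_x_4 = 5, pos_y_4 = 5, pos_z_4 = 0.5, radius_4 = 1.5, pos_x_5 = 5.5, pos_y_5 = 3.5, pos_z_5 = 0.5, height_5 = 3.5, pos_x_6 = 5.5, pos_y_6 = 1, pos_z_6 = 3, height_6 = 1.5, pos_x_7 = 4.5, pos_y_7 = 2, pos_z_7 = 7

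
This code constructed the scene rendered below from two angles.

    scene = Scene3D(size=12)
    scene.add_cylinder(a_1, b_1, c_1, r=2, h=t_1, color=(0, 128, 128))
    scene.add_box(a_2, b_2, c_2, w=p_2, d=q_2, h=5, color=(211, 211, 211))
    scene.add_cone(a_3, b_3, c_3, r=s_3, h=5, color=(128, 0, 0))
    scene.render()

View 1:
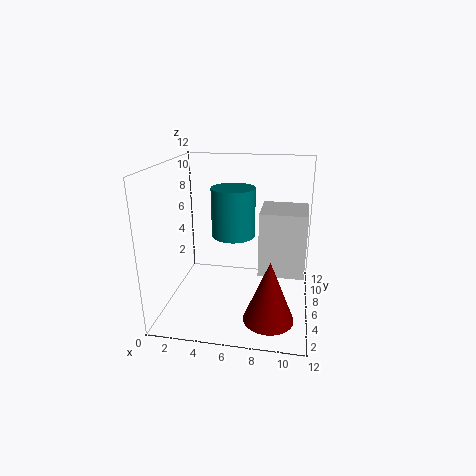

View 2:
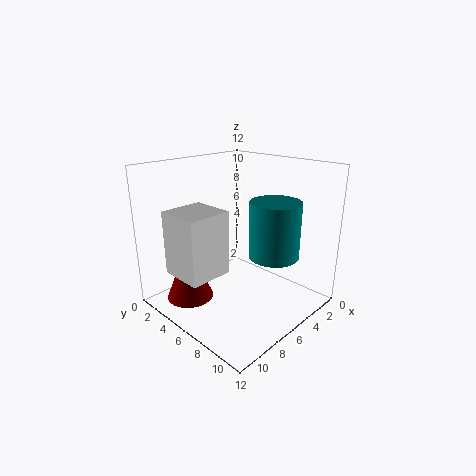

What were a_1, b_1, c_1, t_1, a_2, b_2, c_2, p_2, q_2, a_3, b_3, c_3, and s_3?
a_1 = 5
b_1 = 9
c_1 = 5
t_1 = 4.5
a_2 = 8
b_2 = 3.5
c_2 = 4
p_2 = 3.5
q_2 = 3.5
a_3 = 9
b_3 = 3
c_3 = 0.5
s_3 = 2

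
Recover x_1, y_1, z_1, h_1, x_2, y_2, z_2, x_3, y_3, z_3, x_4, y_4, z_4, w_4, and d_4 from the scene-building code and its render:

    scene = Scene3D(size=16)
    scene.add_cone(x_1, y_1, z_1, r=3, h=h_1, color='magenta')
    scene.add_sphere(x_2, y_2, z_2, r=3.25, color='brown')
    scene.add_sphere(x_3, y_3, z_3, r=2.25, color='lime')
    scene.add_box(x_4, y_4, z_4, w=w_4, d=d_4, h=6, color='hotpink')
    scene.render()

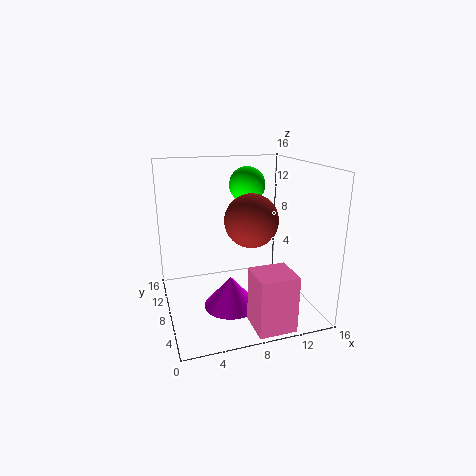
x_1 = 6.75, y_1 = 6.75, z_1 = 0.5, h_1 = 3.5, x_2 = 10.5, y_2 = 10.5, z_2 = 9, x_3 = 11, y_3 = 13.5, z_3 = 12.75, x_4 = 7.75, y_4 = 0.25, z_4 = 0.25, w_4 = 4, d_4 = 3.75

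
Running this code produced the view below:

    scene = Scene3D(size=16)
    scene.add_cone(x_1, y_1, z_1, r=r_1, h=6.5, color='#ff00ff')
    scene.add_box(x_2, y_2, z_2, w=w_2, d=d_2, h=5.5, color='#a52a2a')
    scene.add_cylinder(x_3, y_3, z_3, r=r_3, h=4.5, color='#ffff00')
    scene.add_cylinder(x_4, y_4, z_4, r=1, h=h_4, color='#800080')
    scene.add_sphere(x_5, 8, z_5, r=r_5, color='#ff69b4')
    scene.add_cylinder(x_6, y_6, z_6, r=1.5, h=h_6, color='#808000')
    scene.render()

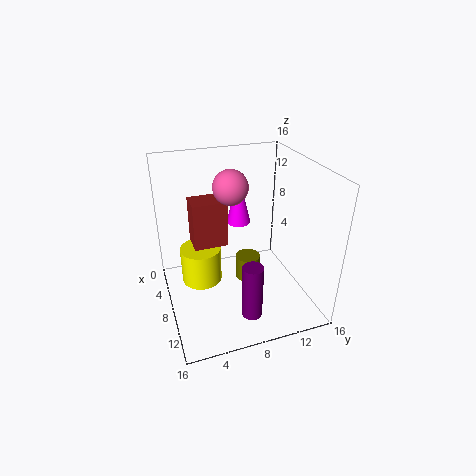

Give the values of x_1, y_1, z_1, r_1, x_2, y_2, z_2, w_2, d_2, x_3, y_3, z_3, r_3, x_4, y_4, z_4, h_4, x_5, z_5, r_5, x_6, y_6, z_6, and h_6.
x_1 = 2.5; y_1 = 10; z_1 = 7; r_1 = 1.5; x_2 = 3; y_2 = 3.5; z_2 = 6; w_2 = 3; d_2 = 4; x_3 = 4; y_3 = 4.5; z_3 = 0.5; r_3 = 2.5; x_4 = 15; y_4 = 7; z_4 = 3.5; h_4 = 5.5; x_5 = 5.5; z_5 = 13; r_5 = 2; x_6 = 6; y_6 = 10; z_6 = 1; h_6 = 3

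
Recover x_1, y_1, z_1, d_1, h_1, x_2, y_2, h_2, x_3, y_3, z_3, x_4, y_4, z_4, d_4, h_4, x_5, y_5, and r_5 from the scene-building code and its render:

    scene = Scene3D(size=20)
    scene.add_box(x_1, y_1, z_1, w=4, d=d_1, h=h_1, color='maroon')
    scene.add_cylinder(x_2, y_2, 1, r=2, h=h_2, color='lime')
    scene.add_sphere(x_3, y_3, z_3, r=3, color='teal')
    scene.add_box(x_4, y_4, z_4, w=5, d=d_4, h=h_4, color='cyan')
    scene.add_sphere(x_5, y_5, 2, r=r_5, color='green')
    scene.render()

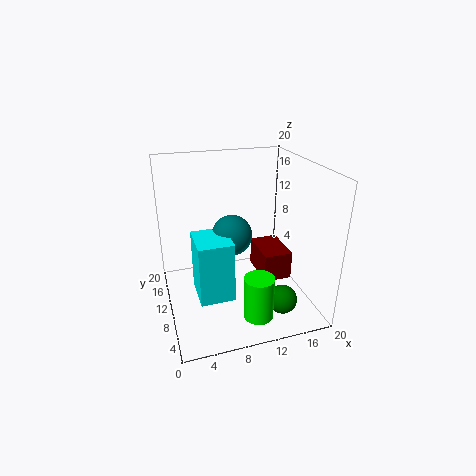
x_1 = 13, y_1 = 7, z_1 = 4, d_1 = 6, h_1 = 4, x_2 = 11, y_2 = 4, h_2 = 6, x_3 = 10, y_3 = 13, z_3 = 9, x_4 = 4, y_4 = 8, z_4 = 1, d_4 = 6, h_4 = 9, x_5 = 15, y_5 = 5, r_5 = 2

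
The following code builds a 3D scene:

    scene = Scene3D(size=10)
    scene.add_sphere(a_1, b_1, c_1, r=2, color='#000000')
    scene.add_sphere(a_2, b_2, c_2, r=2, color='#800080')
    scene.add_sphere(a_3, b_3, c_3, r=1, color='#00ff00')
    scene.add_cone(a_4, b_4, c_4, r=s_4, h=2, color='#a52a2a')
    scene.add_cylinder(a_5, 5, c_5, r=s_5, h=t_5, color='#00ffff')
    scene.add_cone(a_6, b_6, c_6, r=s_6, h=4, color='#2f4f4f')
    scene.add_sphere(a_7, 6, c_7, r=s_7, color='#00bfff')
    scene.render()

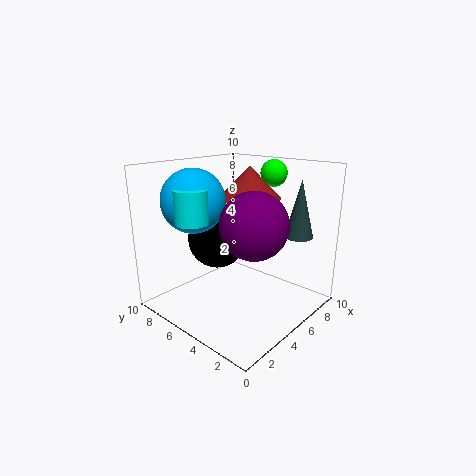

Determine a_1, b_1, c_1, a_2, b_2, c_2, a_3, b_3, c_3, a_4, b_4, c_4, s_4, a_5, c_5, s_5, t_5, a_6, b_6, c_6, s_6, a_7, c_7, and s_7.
a_1 = 4
b_1 = 6
c_1 = 5
a_2 = 3
b_2 = 2
c_2 = 7
a_3 = 9
b_3 = 5
c_3 = 9
a_4 = 5
b_4 = 4
c_4 = 8
s_4 = 2
a_5 = 1
c_5 = 7
s_5 = 1
t_5 = 2
a_6 = 8
b_6 = 2
c_6 = 5
s_6 = 1
a_7 = 2
c_7 = 8
s_7 = 2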